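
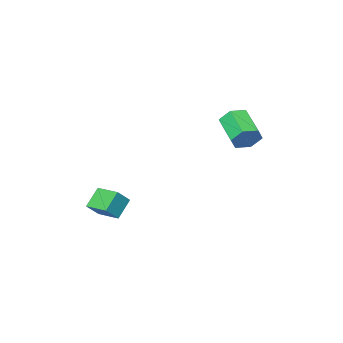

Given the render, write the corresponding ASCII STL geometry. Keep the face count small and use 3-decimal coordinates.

solid 
facet normal 0.321 0.872 -0.369
outer loop
vertex 0.412 2.182 2.202
vertex 0.091 2.525 2.734
vertex 0.763 2.308 2.806
endloop
endfacet
facet normal 0.808 -0.455 -0.375
outer loop
vertex 0.412 2.182 2.202
vertex 0.763 2.308 2.806
vertex -0.07 0.873 2.753
endloop
endfacet
facet normal 0.808 -0.455 -0.375
outer loop
vertex -0.07 0.873 2.753
vertex 0.763 2.308 2.806
vertex 0.281 0.998 3.358
endloop
endfacet
facet normal -0.321 -0.873 0.367
outer loop
vertex -0.07 0.873 2.753
vertex 0.281 0.998 3.358
vertex -0.391 1.215 3.286
endloop
endfacet
facet normal 0.321 0.873 -0.367
outer loop
vertex 0.763 2.308 2.806
vertex 0.091 2.525 2.734
vertex 0.442 2.65 3.339
endloop
endfacet
facet normal 0.832 -0.075 0.549
outer loop
vertex 0.763 2.308 2.806
vertex 0.442 2.65 3.339
vertex 0.281 0.998 3.358
endloop
endfacet
facet normal 0.832 -0.075 0.550
outer loop
vertex 0.281 0.998 3.358
vertex 0.442 2.65 3.339
vertex -0.04 1.341 3.89
endloop
endfacet
facet normal -0.321 -0.872 0.369
outer loop
vertex 0.281 0.998 3.358
vertex -0.04 1.341 3.89
vertex -0.391 1.215 3.286
endloop
endfacet
facet normal 0.321 0.873 -0.367
outer loop
vertex 0.442 2.65 3.339
vertex 0.091 2.525 2.734
vertex -0.23 2.867 3.267
endloop
endfacet
facet normal 0.024 0.380 0.925
outer loop
vertex 0.442 2.65 3.339
vertex -0.23 2.867 3.267
vertex -0.04 1.341 3.89
endloop
endfacet
facet normal 0.024 0.380 0.925
outer loop
vertex -0.04 1.341 3.89
vertex -0.23 2.867 3.267
vertex -0.712 1.558 3.818
endloop
endfacet
facet normal -0.321 -0.872 0.369
outer loop
vertex -0.04 1.341 3.89
vertex -0.712 1.558 3.818
vertex -0.391 1.215 3.286
endloop
endfacet
facet normal 0.321 0.873 -0.367
outer loop
vertex -0.23 2.867 3.267
vertex 0.091 2.525 2.734
vertex -0.581 2.742 2.662
endloop
endfacet
facet normal -0.808 0.455 0.375
outer loop
vertex -0.23 2.867 3.267
vertex -0.581 2.742 2.662
vertex -0.712 1.558 3.818
endloop
endfacet
facet normal -0.808 0.455 0.375
outer loop
vertex -0.712 1.558 3.818
vertex -0.581 2.742 2.662
vertex -1.063 1.432 3.214
endloop
endfacet
facet normal -0.321 -0.872 0.369
outer loop
vertex -0.712 1.558 3.818
vertex -1.063 1.432 3.214
vertex -0.391 1.215 3.286
endloop
endfacet
facet normal 0.321 0.872 -0.369
outer loop
vertex -0.581 2.742 2.662
vertex 0.091 2.525 2.734
vertex -0.26 2.399 2.13
endloop
endfacet
facet normal -0.832 0.074 -0.550
outer loop
vertex -0.581 2.742 2.662
vertex -0.26 2.399 2.13
vertex -1.063 1.432 3.214
endloop
endfacet
facet normal -0.832 0.075 -0.549
outer loop
vertex -1.063 1.432 3.214
vertex -0.26 2.399 2.13
vertex -0.742 1.09 2.681
endloop
endfacet
facet normal -0.321 -0.873 0.367
outer loop
vertex -1.063 1.432 3.214
vertex -0.742 1.09 2.681
vertex -0.391 1.215 3.286
endloop
endfacet
facet normal 0.321 0.872 -0.369
outer loop
vertex -0.26 2.399 2.13
vertex 0.091 2.525 2.734
vertex 0.412 2.182 2.202
endloop
endfacet
facet normal -0.024 -0.380 -0.925
outer loop
vertex -0.26 2.399 2.13
vertex 0.412 2.182 2.202
vertex -0.742 1.09 2.681
endloop
endfacet
facet normal -0.024 -0.380 -0.925
outer loop
vertex -0.742 1.09 2.681
vertex 0.412 2.182 2.202
vertex -0.07 0.873 2.753
endloop
endfacet
facet normal -0.321 -0.873 0.367
outer loop
vertex -0.742 1.09 2.681
vertex -0.07 0.873 2.753
vertex -0.391 1.215 3.286
endloop
endfacet
facet normal -0.724 -0.200 0.661
outer loop
vertex 3.087 -3.659 -1.712
vertex 2.925 -2.484 -1.534
vertex 2.437 -3.642 -2.419
endloop
endfacet
facet normal 0.135 -0.980 -0.148
outer loop
vertex 3.255 -3.416 -3.166
vertex 3.087 -3.659 -1.712
vertex 2.437 -3.642 -2.419
endloop
endfacet
facet normal -0.724 -0.200 0.660
outer loop
vertex 2.437 -3.642 -2.419
vertex 2.925 -2.484 -1.534
vertex 2.275 -2.466 -2.241
endloop
endfacet
facet normal -0.677 0.018 -0.736
outer loop
vertex 2.275 -2.466 -2.241
vertex 3.255 -3.416 -3.166
vertex 2.437 -3.642 -2.419
endloop
endfacet
facet normal 0.677 -0.018 0.736
outer loop
vertex 3.087 -3.659 -1.712
vertex 3.743 -2.258 -2.281
vertex 2.925 -2.484 -1.534
endloop
endfacet
facet normal 0.134 -0.980 -0.148
outer loop
vertex 3.905 -3.434 -2.459
vertex 3.087 -3.659 -1.712
vertex 3.255 -3.416 -3.166
endloop
endfacet
facet normal 0.677 -0.018 0.736
outer loop
vertex 3.905 -3.434 -2.459
vertex 3.743 -2.258 -2.281
vertex 3.087 -3.659 -1.712
endloop
endfacet
facet normal -0.135 0.980 0.149
outer loop
vertex 2.925 -2.484 -1.534
vertex 3.743 -2.258 -2.281
vertex 2.275 -2.466 -2.241
endloop
endfacet
facet normal -0.677 0.018 -0.736
outer loop
vertex 3.093 -2.241 -2.988
vertex 3.255 -3.416 -3.166
vertex 2.275 -2.466 -2.241
endloop
endfacet
facet normal -0.135 0.980 0.148
outer loop
vertex 2.275 -2.466 -2.241
vertex 3.743 -2.258 -2.281
vertex 3.093 -2.241 -2.988
endloop
endfacet
facet normal 0.724 0.200 -0.660
outer loop
vertex 3.093 -2.241 -2.988
vertex 3.905 -3.434 -2.459
vertex 3.255 -3.416 -3.166
endloop
endfacet
facet normal 0.724 0.200 -0.661
outer loop
vertex 3.743 -2.258 -2.281
vertex 3.905 -3.434 -2.459
vertex 3.093 -2.241 -2.988
endloop
endfacet

endsolid


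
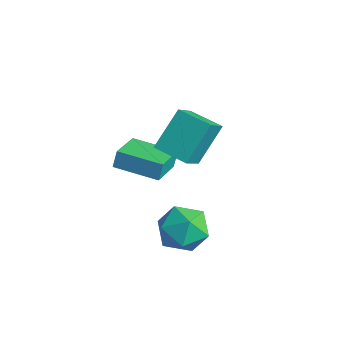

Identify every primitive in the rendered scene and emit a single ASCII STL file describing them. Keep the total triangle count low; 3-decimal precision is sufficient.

solid 
facet normal -0.513 0.790 -0.337
outer loop
vertex -3.546 -3.283 0.435
vertex -1.917 -2.3 0.261
vertex -3.465 -3.55 -0.315
endloop
endfacet
facet normal -0.853 -0.514 0.091
outer loop
vertex -2.563 -4.94 0.279
vertex -3.546 -3.283 0.435
vertex -3.465 -3.55 -0.315
endloop
endfacet
facet normal -0.513 0.790 -0.337
outer loop
vertex -3.465 -3.55 -0.315
vertex -1.917 -2.3 0.261
vertex -1.836 -2.567 -0.489
endloop
endfacet
facet normal 0.102 -0.334 -0.937
outer loop
vertex -1.836 -2.567 -0.489
vertex -2.563 -4.94 0.279
vertex -3.465 -3.55 -0.315
endloop
endfacet
facet normal -0.102 0.334 0.937
outer loop
vertex -3.546 -3.283 0.435
vertex -1.015 -3.69 0.855
vertex -1.917 -2.3 0.261
endloop
endfacet
facet normal -0.853 -0.514 0.091
outer loop
vertex -2.644 -4.673 1.029
vertex -3.546 -3.283 0.435
vertex -2.563 -4.94 0.279
endloop
endfacet
facet normal -0.102 0.334 0.937
outer loop
vertex -2.644 -4.673 1.029
vertex -1.015 -3.69 0.855
vertex -3.546 -3.283 0.435
endloop
endfacet
facet normal 0.853 0.514 -0.091
outer loop
vertex -1.917 -2.3 0.261
vertex -1.015 -3.69 0.855
vertex -1.836 -2.567 -0.489
endloop
endfacet
facet normal 0.102 -0.334 -0.937
outer loop
vertex -0.934 -3.957 0.105
vertex -2.563 -4.94 0.279
vertex -1.836 -2.567 -0.489
endloop
endfacet
facet normal 0.853 0.514 -0.091
outer loop
vertex -1.836 -2.567 -0.489
vertex -1.015 -3.69 0.855
vertex -0.934 -3.957 0.105
endloop
endfacet
facet normal 0.513 -0.790 0.337
outer loop
vertex -0.934 -3.957 0.105
vertex -2.644 -4.673 1.029
vertex -2.563 -4.94 0.279
endloop
endfacet
facet normal 0.513 -0.790 0.337
outer loop
vertex -1.015 -3.69 0.855
vertex -2.644 -4.673 1.029
vertex -0.934 -3.957 0.105
endloop
endfacet
facet normal -0.399 0.637 -0.659
outer loop
vertex -1.964 -1.66 2.383
vertex -0.636 -1.128 2.093
vertex -1.743 -2.977 0.975
endloop
endfacet
facet normal -0.910 -0.365 0.199
outer loop
vertex -1.044 -4.092 2.127
vertex -1.964 -1.66 2.383
vertex -1.743 -2.977 0.975
endloop
endfacet
facet normal -0.400 0.638 -0.659
outer loop
vertex -1.743 -2.977 0.975
vertex -0.636 -1.128 2.093
vertex -0.415 -2.444 0.685
endloop
endfacet
facet normal 0.114 -0.678 -0.726
outer loop
vertex -0.415 -2.444 0.685
vertex -1.044 -4.092 2.127
vertex -1.743 -2.977 0.975
endloop
endfacet
facet normal -0.113 0.679 0.726
outer loop
vertex -1.964 -1.66 2.383
vertex 0.063 -2.243 3.245
vertex -0.636 -1.128 2.093
endloop
endfacet
facet normal -0.910 -0.365 0.198
outer loop
vertex -1.265 -2.776 3.535
vertex -1.964 -1.66 2.383
vertex -1.044 -4.092 2.127
endloop
endfacet
facet normal -0.114 0.678 0.726
outer loop
vertex -1.265 -2.776 3.535
vertex 0.063 -2.243 3.245
vertex -1.964 -1.66 2.383
endloop
endfacet
facet normal 0.910 0.365 -0.198
outer loop
vertex -0.636 -1.128 2.093
vertex 0.063 -2.243 3.245
vertex -0.415 -2.444 0.685
endloop
endfacet
facet normal 0.113 -0.678 -0.726
outer loop
vertex 0.284 -3.56 1.837
vertex -1.044 -4.092 2.127
vertex -0.415 -2.444 0.685
endloop
endfacet
facet normal 0.910 0.365 -0.198
outer loop
vertex -0.415 -2.444 0.685
vertex 0.063 -2.243 3.245
vertex 0.284 -3.56 1.837
endloop
endfacet
facet normal 0.399 -0.638 0.659
outer loop
vertex 0.284 -3.56 1.837
vertex -1.265 -2.776 3.535
vertex -1.044 -4.092 2.127
endloop
endfacet
facet normal 0.400 -0.637 0.659
outer loop
vertex 0.063 -2.243 3.245
vertex -1.265 -2.776 3.535
vertex 0.284 -3.56 1.837
endloop
endfacet
facet normal -0.464 -0.884 -0.054
outer loop
vertex -0.567 -4.283 -1.994
vertex 0.332 -4.719 -2.576
vertex 0.308 -4.777 -1.421
endloop
endfacet
facet normal -0.653 -0.533 0.538
outer loop
vertex -0.567 -4.283 -1.994
vertex 0.308 -4.777 -1.421
vertex -0.164 -3.798 -1.024
endloop
endfacet
facet normal -0.935 0.093 0.342
outer loop
vertex -0.567 -4.283 -1.994
vertex -0.164 -3.798 -1.024
vertex -0.431 -3.136 -1.934
endloop
endfacet
facet normal -0.920 0.128 -0.370
outer loop
vertex -0.567 -4.283 -1.994
vertex -0.431 -3.136 -1.934
vertex -0.125 -3.705 -2.893
endloop
endfacet
facet normal -0.629 -0.476 -0.615
outer loop
vertex -0.567 -4.283 -1.994
vertex -0.125 -3.705 -2.893
vertex 0.332 -4.719 -2.576
endloop
endfacet
facet normal -0.061 -0.400 0.914
outer loop
vertex -0.164 -3.798 -1.024
vertex 0.308 -4.777 -1.421
vertex 0.985 -3.935 -1.007
endloop
endfacet
facet normal 0.245 -0.969 -0.044
outer loop
vertex 0.308 -4.777 -1.421
vertex 0.332 -4.719 -2.576
vertex 1.291 -4.504 -1.966
endloop
endfacet
facet normal -0.023 -0.308 -0.951
outer loop
vertex 0.332 -4.719 -2.576
vertex -0.125 -3.705 -2.893
vertex 1.024 -3.842 -2.876
endloop
endfacet
facet normal -0.494 0.670 -0.555
outer loop
vertex -0.125 -3.705 -2.893
vertex -0.431 -3.136 -1.934
vertex 0.552 -2.863 -2.479
endloop
endfacet
facet normal -0.517 0.613 0.597
outer loop
vertex -0.431 -3.136 -1.934
vertex -0.164 -3.798 -1.024
vertex 0.528 -2.921 -1.324
endloop
endfacet
facet normal 0.920 -0.128 0.370
outer loop
vertex 1.427 -3.357 -1.906
vertex 0.985 -3.935 -1.007
vertex 1.291 -4.504 -1.966
endloop
endfacet
facet normal 0.935 -0.093 -0.342
outer loop
vertex 1.427 -3.357 -1.906
vertex 1.291 -4.504 -1.966
vertex 1.024 -3.842 -2.876
endloop
endfacet
facet normal 0.653 0.533 -0.538
outer loop
vertex 1.427 -3.357 -1.906
vertex 1.024 -3.842 -2.876
vertex 0.552 -2.863 -2.479
endloop
endfacet
facet normal 0.464 0.884 0.054
outer loop
vertex 1.427 -3.357 -1.906
vertex 0.552 -2.863 -2.479
vertex 0.528 -2.921 -1.324
endloop
endfacet
facet normal 0.629 0.476 0.615
outer loop
vertex 1.427 -3.357 -1.906
vertex 0.528 -2.921 -1.324
vertex 0.985 -3.935 -1.007
endloop
endfacet
facet normal 0.494 -0.670 0.555
outer loop
vertex 1.291 -4.504 -1.966
vertex 0.985 -3.935 -1.007
vertex 0.308 -4.777 -1.421
endloop
endfacet
facet normal 0.517 -0.613 -0.597
outer loop
vertex 1.024 -3.842 -2.876
vertex 1.291 -4.504 -1.966
vertex 0.332 -4.719 -2.576
endloop
endfacet
facet normal 0.061 0.400 -0.914
outer loop
vertex 0.552 -2.863 -2.479
vertex 1.024 -3.842 -2.876
vertex -0.125 -3.705 -2.893
endloop
endfacet
facet normal -0.245 0.969 0.044
outer loop
vertex 0.528 -2.921 -1.324
vertex 0.552 -2.863 -2.479
vertex -0.431 -3.136 -1.934
endloop
endfacet
facet normal 0.023 0.308 0.951
outer loop
vertex 0.985 -3.935 -1.007
vertex 0.528 -2.921 -1.324
vertex -0.164 -3.798 -1.024
endloop
endfacet

endsolid


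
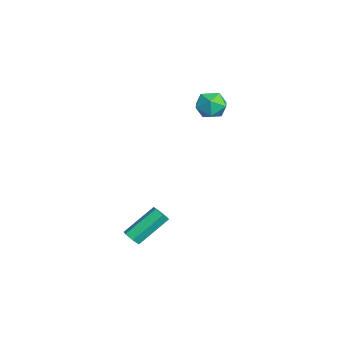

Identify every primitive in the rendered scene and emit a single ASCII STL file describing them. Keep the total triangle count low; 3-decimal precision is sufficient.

solid 
facet normal 0.074 0.906 0.418
outer loop
vertex -1.28 4.367 3.05
vertex -1.054 3.958 3.897
vertex -0.354 4.19 3.27
endloop
endfacet
facet normal 0.243 0.930 -0.275
outer loop
vertex -1.28 4.367 3.05
vertex -0.354 4.19 3.27
vertex -0.682 4.012 2.377
endloop
endfacet
facet normal -0.317 0.693 -0.647
outer loop
vertex -1.28 4.367 3.05
vertex -0.682 4.012 2.377
vertex -1.584 3.67 2.453
endloop
endfacet
facet normal -0.833 0.521 -0.184
outer loop
vertex -1.28 4.367 3.05
vertex -1.584 3.67 2.453
vertex -1.813 3.636 3.392
endloop
endfacet
facet normal -0.592 0.653 0.473
outer loop
vertex -1.28 4.367 3.05
vertex -1.813 3.636 3.392
vertex -1.054 3.958 3.897
endloop
endfacet
facet normal 0.787 0.482 -0.385
outer loop
vertex -0.682 4.012 2.377
vertex -0.354 4.19 3.27
vertex -0.087 3.384 2.808
endloop
endfacet
facet normal 0.513 0.441 0.736
outer loop
vertex -0.354 4.19 3.27
vertex -1.054 3.958 3.897
vertex -0.316 3.35 3.747
endloop
endfacet
facet normal -0.563 0.033 0.826
outer loop
vertex -1.054 3.958 3.897
vertex -1.813 3.636 3.392
vertex -1.218 3.008 3.823
endloop
endfacet
facet normal -0.954 -0.179 -0.239
outer loop
vertex -1.813 3.636 3.392
vertex -1.584 3.67 2.453
vertex -1.546 2.83 2.93
endloop
endfacet
facet normal -0.120 0.098 -0.988
outer loop
vertex -1.584 3.67 2.453
vertex -0.682 4.012 2.377
vertex -0.846 3.062 2.303
endloop
endfacet
facet normal 0.833 -0.521 0.184
outer loop
vertex -0.62 2.653 3.15
vertex -0.087 3.384 2.808
vertex -0.316 3.35 3.747
endloop
endfacet
facet normal 0.317 -0.693 0.647
outer loop
vertex -0.62 2.653 3.15
vertex -0.316 3.35 3.747
vertex -1.218 3.008 3.823
endloop
endfacet
facet normal -0.243 -0.930 0.275
outer loop
vertex -0.62 2.653 3.15
vertex -1.218 3.008 3.823
vertex -1.546 2.83 2.93
endloop
endfacet
facet normal -0.074 -0.906 -0.418
outer loop
vertex -0.62 2.653 3.15
vertex -1.546 2.83 2.93
vertex -0.846 3.062 2.303
endloop
endfacet
facet normal 0.592 -0.653 -0.473
outer loop
vertex -0.62 2.653 3.15
vertex -0.846 3.062 2.303
vertex -0.087 3.384 2.808
endloop
endfacet
facet normal 0.954 0.179 0.239
outer loop
vertex -0.316 3.35 3.747
vertex -0.087 3.384 2.808
vertex -0.354 4.19 3.27
endloop
endfacet
facet normal 0.120 -0.098 0.988
outer loop
vertex -1.218 3.008 3.823
vertex -0.316 3.35 3.747
vertex -1.054 3.958 3.897
endloop
endfacet
facet normal -0.787 -0.482 0.385
outer loop
vertex -1.546 2.83 2.93
vertex -1.218 3.008 3.823
vertex -1.813 3.636 3.392
endloop
endfacet
facet normal -0.513 -0.441 -0.736
outer loop
vertex -0.846 3.062 2.303
vertex -1.546 2.83 2.93
vertex -1.584 3.67 2.453
endloop
endfacet
facet normal 0.563 -0.033 -0.826
outer loop
vertex -0.087 3.384 2.808
vertex -0.846 3.062 2.303
vertex -0.682 4.012 2.377
endloop
endfacet
facet normal 0.245 -0.741 -0.625
outer loop
vertex 3.134 -1.168 -4.075
vertex 2.607 -1.183 -4.264
vertex 2.984 -0.85 -4.511
endloop
endfacet
facet normal 0.932 0.357 -0.060
outer loop
vertex 3.134 -1.168 -4.075
vertex 2.984 -0.85 -4.511
vertex 2.6 0.457 -2.708
endloop
endfacet
facet normal 0.932 0.357 -0.060
outer loop
vertex 2.6 0.457 -2.708
vertex 2.984 -0.85 -4.511
vertex 2.45 0.775 -3.144
endloop
endfacet
facet normal -0.243 0.742 0.625
outer loop
vertex 2.6 0.457 -2.708
vertex 2.45 0.775 -3.144
vertex 2.073 0.443 -2.896
endloop
endfacet
facet normal 0.245 -0.741 -0.625
outer loop
vertex 2.984 -0.85 -4.511
vertex 2.607 -1.183 -4.264
vertex 2.456 -0.865 -4.7
endloop
endfacet
facet normal 0.233 0.670 -0.705
outer loop
vertex 2.984 -0.85 -4.511
vertex 2.456 -0.865 -4.7
vertex 2.45 0.775 -3.144
endloop
endfacet
facet normal 0.232 0.670 -0.705
outer loop
vertex 2.45 0.775 -3.144
vertex 2.456 -0.865 -4.7
vertex 1.922 0.76 -3.332
endloop
endfacet
facet normal -0.243 0.742 0.624
outer loop
vertex 2.45 0.775 -3.144
vertex 1.922 0.76 -3.332
vertex 2.073 0.443 -2.896
endloop
endfacet
facet normal 0.243 -0.742 -0.625
outer loop
vertex 2.456 -0.865 -4.7
vertex 2.607 -1.183 -4.264
vertex 2.08 -1.197 -4.452
endloop
endfacet
facet normal -0.699 0.312 -0.643
outer loop
vertex 2.456 -0.865 -4.7
vertex 2.08 -1.197 -4.452
vertex 1.922 0.76 -3.332
endloop
endfacet
facet normal -0.699 0.312 -0.644
outer loop
vertex 1.922 0.76 -3.332
vertex 2.08 -1.197 -4.452
vertex 1.546 0.428 -3.085
endloop
endfacet
facet normal -0.245 0.742 0.624
outer loop
vertex 1.922 0.76 -3.332
vertex 1.546 0.428 -3.085
vertex 2.073 0.443 -2.896
endloop
endfacet
facet normal 0.243 -0.742 -0.625
outer loop
vertex 2.08 -1.197 -4.452
vertex 2.607 -1.183 -4.264
vertex 2.23 -1.515 -4.016
endloop
endfacet
facet normal -0.932 -0.357 0.060
outer loop
vertex 2.08 -1.197 -4.452
vertex 2.23 -1.515 -4.016
vertex 1.546 0.428 -3.085
endloop
endfacet
facet normal -0.932 -0.357 0.060
outer loop
vertex 1.546 0.428 -3.085
vertex 2.23 -1.515 -4.016
vertex 1.696 0.11 -2.649
endloop
endfacet
facet normal -0.245 0.741 0.625
outer loop
vertex 1.546 0.428 -3.085
vertex 1.696 0.11 -2.649
vertex 2.073 0.443 -2.896
endloop
endfacet
facet normal 0.243 -0.742 -0.624
outer loop
vertex 2.23 -1.515 -4.016
vertex 2.607 -1.183 -4.264
vertex 2.758 -1.5 -3.828
endloop
endfacet
facet normal -0.232 -0.670 0.705
outer loop
vertex 2.23 -1.515 -4.016
vertex 2.758 -1.5 -3.828
vertex 1.696 0.11 -2.649
endloop
endfacet
facet normal -0.233 -0.670 0.705
outer loop
vertex 1.696 0.11 -2.649
vertex 2.758 -1.5 -3.828
vertex 2.224 0.125 -2.46
endloop
endfacet
facet normal -0.245 0.741 0.625
outer loop
vertex 1.696 0.11 -2.649
vertex 2.224 0.125 -2.46
vertex 2.073 0.443 -2.896
endloop
endfacet
facet normal 0.245 -0.742 -0.624
outer loop
vertex 2.758 -1.5 -3.828
vertex 2.607 -1.183 -4.264
vertex 3.134 -1.168 -4.075
endloop
endfacet
facet normal 0.699 -0.312 0.644
outer loop
vertex 2.758 -1.5 -3.828
vertex 3.134 -1.168 -4.075
vertex 2.224 0.125 -2.46
endloop
endfacet
facet normal 0.699 -0.311 0.643
outer loop
vertex 2.224 0.125 -2.46
vertex 3.134 -1.168 -4.075
vertex 2.6 0.457 -2.708
endloop
endfacet
facet normal -0.243 0.742 0.625
outer loop
vertex 2.224 0.125 -2.46
vertex 2.6 0.457 -2.708
vertex 2.073 0.443 -2.896
endloop
endfacet

endsolid


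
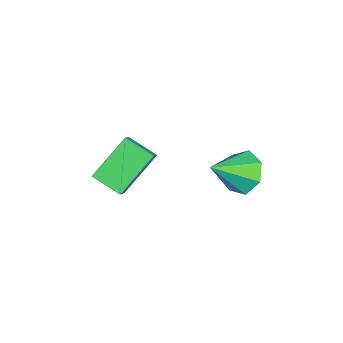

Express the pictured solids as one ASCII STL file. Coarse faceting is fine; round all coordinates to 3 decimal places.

solid 
facet normal -0.400 0.694 -0.599
outer loop
vertex 1.942 1.181 -0.181
vertex 1.704 1.534 0.387
vertex 2.326 1.603 0.051
endloop
endfacet
facet normal 0.780 -0.509 -0.364
outer loop
vertex 1.942 1.181 -0.181
vertex 2.326 1.603 0.051
vertex 2.216 0.646 1.153
endloop
endfacet
facet normal -0.400 0.695 -0.598
outer loop
vertex 2.326 1.603 0.051
vertex 1.704 1.534 0.387
vertex 2.242 1.973 0.537
endloop
endfacet
facet normal 0.990 0.044 0.137
outer loop
vertex 2.326 1.603 0.051
vertex 2.242 1.973 0.537
vertex 2.216 0.646 1.153
endloop
endfacet
facet normal -0.399 0.694 -0.599
outer loop
vertex 2.242 1.973 0.537
vertex 1.704 1.534 0.387
vertex 1.753 2.013 0.909
endloop
endfacet
facet normal 0.588 0.331 0.738
outer loop
vertex 2.242 1.973 0.537
vertex 1.753 2.013 0.909
vertex 2.216 0.646 1.153
endloop
endfacet
facet normal -0.400 0.694 -0.599
outer loop
vertex 1.753 2.013 0.909
vertex 1.704 1.534 0.387
vertex 1.228 1.693 0.889
endloop
endfacet
facet normal -0.120 0.135 0.984
outer loop
vertex 1.753 2.013 0.909
vertex 1.228 1.693 0.889
vertex 2.216 0.646 1.153
endloop
endfacet
facet normal -0.399 0.694 -0.599
outer loop
vertex 1.228 1.693 0.889
vertex 1.704 1.534 0.387
vertex 1.061 1.253 0.49
endloop
endfacet
facet normal -0.605 -0.397 0.691
outer loop
vertex 1.228 1.693 0.889
vertex 1.061 1.253 0.49
vertex 2.216 0.646 1.153
endloop
endfacet
facet normal -0.399 0.695 -0.598
outer loop
vertex 1.061 1.253 0.49
vertex 1.704 1.534 0.387
vertex 1.379 1.026 0.014
endloop
endfacet
facet normal -0.499 -0.863 0.078
outer loop
vertex 1.061 1.253 0.49
vertex 1.379 1.026 0.014
vertex 2.216 0.646 1.153
endloop
endfacet
facet normal -0.399 0.695 -0.599
outer loop
vertex 1.379 1.026 0.014
vertex 1.704 1.534 0.387
vertex 1.942 1.181 -0.181
endloop
endfacet
facet normal 0.116 -0.913 -0.390
outer loop
vertex 1.379 1.026 0.014
vertex 1.942 1.181 -0.181
vertex 2.216 0.646 1.153
endloop
endfacet
facet normal -0.697 0.055 -0.715
outer loop
vertex -0.371 -1.598 -0.248
vertex 0.064 -0.811 -0.612
vertex 0.479 -2.483 -1.145
endloop
endfacet
facet normal -0.448 -0.811 0.375
outer loop
vertex 1.316 -2.549 -0.288
vertex -0.371 -1.598 -0.248
vertex 0.479 -2.483 -1.145
endloop
endfacet
facet normal -0.697 0.055 -0.715
outer loop
vertex 0.479 -2.483 -1.145
vertex 0.064 -0.811 -0.612
vertex 0.914 -1.697 -1.509
endloop
endfacet
facet normal 0.559 -0.583 -0.590
outer loop
vertex 0.914 -1.697 -1.509
vertex 1.316 -2.549 -0.288
vertex 0.479 -2.483 -1.145
endloop
endfacet
facet normal -0.559 0.582 0.591
outer loop
vertex -0.371 -1.598 -0.248
vertex 0.901 -0.877 0.245
vertex 0.064 -0.811 -0.612
endloop
endfacet
facet normal -0.448 -0.811 0.376
outer loop
vertex 0.466 -1.663 0.609
vertex -0.371 -1.598 -0.248
vertex 1.316 -2.549 -0.288
endloop
endfacet
facet normal -0.559 0.583 0.590
outer loop
vertex 0.466 -1.663 0.609
vertex 0.901 -0.877 0.245
vertex -0.371 -1.598 -0.248
endloop
endfacet
facet normal 0.449 0.811 -0.376
outer loop
vertex 0.064 -0.811 -0.612
vertex 0.901 -0.877 0.245
vertex 0.914 -1.697 -1.509
endloop
endfacet
facet normal 0.559 -0.582 -0.590
outer loop
vertex 1.751 -1.762 -0.652
vertex 1.316 -2.549 -0.288
vertex 0.914 -1.697 -1.509
endloop
endfacet
facet normal 0.448 0.811 -0.376
outer loop
vertex 0.914 -1.697 -1.509
vertex 0.901 -0.877 0.245
vertex 1.751 -1.762 -0.652
endloop
endfacet
facet normal 0.697 -0.055 0.715
outer loop
vertex 1.751 -1.762 -0.652
vertex 0.466 -1.663 0.609
vertex 1.316 -2.549 -0.288
endloop
endfacet
facet normal 0.697 -0.055 0.715
outer loop
vertex 0.901 -0.877 0.245
vertex 0.466 -1.663 0.609
vertex 1.751 -1.762 -0.652
endloop
endfacet

endsolid


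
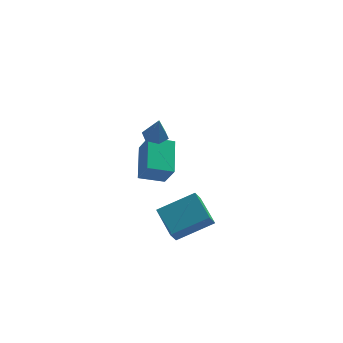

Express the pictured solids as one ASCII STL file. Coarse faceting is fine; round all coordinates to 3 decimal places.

solid 
facet normal -0.325 0.451 -0.831
outer loop
vertex -4.087 1.333 -0.957
vertex -2.792 1.508 -1.369
vertex -4.146 -0.452 -1.903
endloop
endfacet
facet normal -0.945 -0.128 0.300
outer loop
vertex -3.688 -1.088 -0.731
vertex -4.087 1.333 -0.957
vertex -4.146 -0.452 -1.903
endloop
endfacet
facet normal -0.325 0.451 -0.831
outer loop
vertex -4.146 -0.452 -1.903
vertex -2.792 1.508 -1.369
vertex -2.852 -0.276 -2.314
endloop
endfacet
facet normal -0.029 -0.883 -0.468
outer loop
vertex -2.852 -0.276 -2.314
vertex -3.688 -1.088 -0.731
vertex -4.146 -0.452 -1.903
endloop
endfacet
facet normal 0.029 0.883 0.468
outer loop
vertex -4.087 1.333 -0.957
vertex -2.334 0.872 -0.197
vertex -2.792 1.508 -1.369
endloop
endfacet
facet normal -0.945 -0.128 0.301
outer loop
vertex -3.628 0.696 0.214
vertex -4.087 1.333 -0.957
vertex -3.688 -1.088 -0.731
endloop
endfacet
facet normal 0.029 0.883 0.469
outer loop
vertex -3.628 0.696 0.214
vertex -2.334 0.872 -0.197
vertex -4.087 1.333 -0.957
endloop
endfacet
facet normal 0.945 0.127 -0.300
outer loop
vertex -2.792 1.508 -1.369
vertex -2.334 0.872 -0.197
vertex -2.852 -0.276 -2.314
endloop
endfacet
facet normal -0.030 -0.883 -0.469
outer loop
vertex -2.393 -0.913 -1.143
vertex -3.688 -1.088 -0.731
vertex -2.852 -0.276 -2.314
endloop
endfacet
facet normal 0.945 0.128 -0.301
outer loop
vertex -2.852 -0.276 -2.314
vertex -2.334 0.872 -0.197
vertex -2.393 -0.913 -1.143
endloop
endfacet
facet normal 0.325 -0.451 0.831
outer loop
vertex -2.393 -0.913 -1.143
vertex -3.628 0.696 0.214
vertex -3.688 -1.088 -0.731
endloop
endfacet
facet normal 0.325 -0.451 0.831
outer loop
vertex -2.334 0.872 -0.197
vertex -3.628 0.696 0.214
vertex -2.393 -0.913 -1.143
endloop
endfacet
facet normal -0.314 -0.488 0.815
outer loop
vertex -0.762 -2.546 -3.286
vertex -1.412 -1.008 -2.615
vertex -2.624 -2.922 -4.228
endloop
endfacet
facet normal 0.361 -0.854 -0.373
outer loop
vertex -2.348 -2.492 -4.945
vertex -0.762 -2.546 -3.286
vertex -2.624 -2.922 -4.228
endloop
endfacet
facet normal -0.314 -0.488 0.815
outer loop
vertex -2.624 -2.922 -4.228
vertex -1.412 -1.008 -2.615
vertex -3.274 -1.383 -3.557
endloop
endfacet
facet normal -0.878 -0.177 -0.444
outer loop
vertex -3.274 -1.383 -3.557
vertex -2.348 -2.492 -4.945
vertex -2.624 -2.922 -4.228
endloop
endfacet
facet normal 0.878 0.177 0.444
outer loop
vertex -0.762 -2.546 -3.286
vertex -1.136 -0.578 -3.332
vertex -1.412 -1.008 -2.615
endloop
endfacet
facet normal 0.361 -0.855 -0.373
outer loop
vertex -0.486 -2.117 -4.003
vertex -0.762 -2.546 -3.286
vertex -2.348 -2.492 -4.945
endloop
endfacet
facet normal 0.878 0.177 0.444
outer loop
vertex -0.486 -2.117 -4.003
vertex -1.136 -0.578 -3.332
vertex -0.762 -2.546 -3.286
endloop
endfacet
facet normal -0.361 0.854 0.373
outer loop
vertex -1.412 -1.008 -2.615
vertex -1.136 -0.578 -3.332
vertex -3.274 -1.383 -3.557
endloop
endfacet
facet normal -0.878 -0.177 -0.444
outer loop
vertex -2.998 -0.954 -4.274
vertex -2.348 -2.492 -4.945
vertex -3.274 -1.383 -3.557
endloop
endfacet
facet normal -0.361 0.855 0.373
outer loop
vertex -3.274 -1.383 -3.557
vertex -1.136 -0.578 -3.332
vertex -2.998 -0.954 -4.274
endloop
endfacet
facet normal 0.314 0.488 -0.815
outer loop
vertex -2.998 -0.954 -4.274
vertex -0.486 -2.117 -4.003
vertex -2.348 -2.492 -4.945
endloop
endfacet
facet normal 0.314 0.488 -0.815
outer loop
vertex -1.136 -0.578 -3.332
vertex -0.486 -2.117 -4.003
vertex -2.998 -0.954 -4.274
endloop
endfacet
facet normal -0.142 0.214 -0.966
outer loop
vertex -2.845 -1.012 1.856
vertex -3.301 -1.474 1.821
vertex -3.466 -0.865 1.98
endloop
endfacet
facet normal 0.295 0.784 0.546
outer loop
vertex -2.845 -1.012 1.856
vertex -3.466 -0.865 1.98
vertex -3.119 -1.746 3.059
endloop
endfacet
facet normal -0.141 0.214 -0.967
outer loop
vertex -3.466 -0.865 1.98
vertex -3.301 -1.474 1.821
vertex -3.922 -1.327 1.944
endloop
endfacet
facet normal -0.583 0.527 0.618
outer loop
vertex -3.466 -0.865 1.98
vertex -3.922 -1.327 1.944
vertex -3.119 -1.746 3.059
endloop
endfacet
facet normal -0.141 0.212 -0.967
outer loop
vertex -3.922 -1.327 1.944
vertex -3.301 -1.474 1.821
vertex -3.756 -1.936 1.786
endloop
endfacet
facet normal -0.819 -0.343 0.461
outer loop
vertex -3.922 -1.327 1.944
vertex -3.756 -1.936 1.786
vertex -3.119 -1.746 3.059
endloop
endfacet
facet normal -0.142 0.213 -0.967
outer loop
vertex -3.756 -1.936 1.786
vertex -3.301 -1.474 1.821
vertex -3.135 -2.082 1.663
endloop
endfacet
facet normal -0.179 -0.956 0.232
outer loop
vertex -3.756 -1.936 1.786
vertex -3.135 -2.082 1.663
vertex -3.119 -1.746 3.059
endloop
endfacet
facet normal -0.141 0.213 -0.967
outer loop
vertex -3.135 -2.082 1.663
vertex -3.301 -1.474 1.821
vertex -2.679 -1.62 1.698
endloop
endfacet
facet normal 0.696 -0.700 0.160
outer loop
vertex -3.135 -2.082 1.663
vertex -2.679 -1.62 1.698
vertex -3.119 -1.746 3.059
endloop
endfacet
facet normal -0.141 0.213 -0.967
outer loop
vertex -2.679 -1.62 1.698
vertex -3.301 -1.474 1.821
vertex -2.845 -1.012 1.856
endloop
endfacet
facet normal 0.933 0.172 0.317
outer loop
vertex -2.679 -1.62 1.698
vertex -2.845 -1.012 1.856
vertex -3.119 -1.746 3.059
endloop
endfacet

endsolid


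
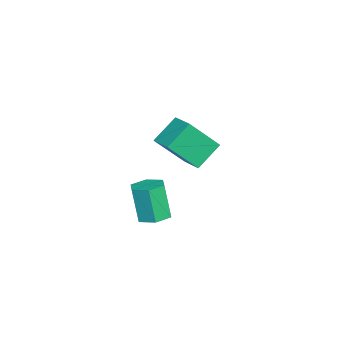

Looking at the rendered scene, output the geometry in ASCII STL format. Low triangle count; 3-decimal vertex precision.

solid 
facet normal -0.784 -0.585 -0.208
outer loop
vertex -1.353 1.094 0.806
vertex -2.215 1.912 1.753
vertex -1.87 2.338 -0.739
endloop
endfacet
facet normal 0.567 -0.538 -0.623
outer loop
vertex -0.945 3.028 -0.493
vertex -1.353 1.094 0.806
vertex -1.87 2.338 -0.739
endloop
endfacet
facet normal -0.784 -0.585 -0.208
outer loop
vertex -1.87 2.338 -0.739
vertex -2.215 1.912 1.753
vertex -2.732 3.156 0.208
endloop
endfacet
facet normal -0.252 0.607 -0.754
outer loop
vertex -2.732 3.156 0.208
vertex -0.945 3.028 -0.493
vertex -1.87 2.338 -0.739
endloop
endfacet
facet normal 0.252 -0.607 0.754
outer loop
vertex -1.353 1.094 0.806
vertex -1.29 2.602 1.999
vertex -2.215 1.912 1.753
endloop
endfacet
facet normal 0.567 -0.538 -0.623
outer loop
vertex -0.428 1.784 1.052
vertex -1.353 1.094 0.806
vertex -0.945 3.028 -0.493
endloop
endfacet
facet normal 0.252 -0.607 0.754
outer loop
vertex -0.428 1.784 1.052
vertex -1.29 2.602 1.999
vertex -1.353 1.094 0.806
endloop
endfacet
facet normal -0.567 0.538 0.623
outer loop
vertex -2.215 1.912 1.753
vertex -1.29 2.602 1.999
vertex -2.732 3.156 0.208
endloop
endfacet
facet normal -0.252 0.607 -0.754
outer loop
vertex -1.807 3.846 0.454
vertex -0.945 3.028 -0.493
vertex -2.732 3.156 0.208
endloop
endfacet
facet normal -0.567 0.538 0.623
outer loop
vertex -2.732 3.156 0.208
vertex -1.29 2.602 1.999
vertex -1.807 3.846 0.454
endloop
endfacet
facet normal 0.784 0.585 0.208
outer loop
vertex -1.807 3.846 0.454
vertex -0.428 1.784 1.052
vertex -0.945 3.028 -0.493
endloop
endfacet
facet normal 0.784 0.585 0.208
outer loop
vertex -1.29 2.602 1.999
vertex -0.428 1.784 1.052
vertex -1.807 3.846 0.454
endloop
endfacet
facet normal 0.206 0.189 -0.960
outer loop
vertex 3.913 1.209 -0.54
vertex 3.404 1.76 -0.541
vertex 4.117 1.908 -0.359
endloop
endfacet
facet normal 0.940 -0.311 0.141
outer loop
vertex 3.913 1.209 -0.54
vertex 4.117 1.908 -0.359
vertex 3.564 0.889 1.082
endloop
endfacet
facet normal 0.940 -0.311 0.141
outer loop
vertex 3.564 0.889 1.082
vertex 4.117 1.908 -0.359
vertex 3.768 1.588 1.264
endloop
endfacet
facet normal -0.207 -0.189 0.960
outer loop
vertex 3.564 0.889 1.082
vertex 3.768 1.588 1.264
vertex 3.056 1.44 1.081
endloop
endfacet
facet normal 0.206 0.189 -0.960
outer loop
vertex 4.117 1.908 -0.359
vertex 3.404 1.76 -0.541
vertex 3.608 2.459 -0.36
endloop
endfacet
facet normal 0.705 0.652 0.280
outer loop
vertex 4.117 1.908 -0.359
vertex 3.608 2.459 -0.36
vertex 3.768 1.588 1.264
endloop
endfacet
facet normal 0.705 0.652 0.280
outer loop
vertex 3.768 1.588 1.264
vertex 3.608 2.459 -0.36
vertex 3.259 2.139 1.263
endloop
endfacet
facet normal -0.207 -0.190 0.960
outer loop
vertex 3.768 1.588 1.264
vertex 3.259 2.139 1.263
vertex 3.056 1.44 1.081
endloop
endfacet
facet normal 0.206 0.188 -0.960
outer loop
vertex 3.608 2.459 -0.36
vertex 3.404 1.76 -0.541
vertex 2.896 2.311 -0.542
endloop
endfacet
facet normal -0.235 0.962 0.139
outer loop
vertex 3.608 2.459 -0.36
vertex 2.896 2.311 -0.542
vertex 3.259 2.139 1.263
endloop
endfacet
facet normal -0.236 0.962 0.139
outer loop
vertex 3.259 2.139 1.263
vertex 2.896 2.311 -0.542
vertex 2.547 1.991 1.08
endloop
endfacet
facet normal -0.207 -0.190 0.960
outer loop
vertex 3.259 2.139 1.263
vertex 2.547 1.991 1.08
vertex 3.056 1.44 1.081
endloop
endfacet
facet normal 0.207 0.189 -0.960
outer loop
vertex 2.896 2.311 -0.542
vertex 3.404 1.76 -0.541
vertex 2.692 1.612 -0.724
endloop
endfacet
facet normal -0.940 0.311 -0.141
outer loop
vertex 2.896 2.311 -0.542
vertex 2.692 1.612 -0.724
vertex 2.547 1.991 1.08
endloop
endfacet
facet normal -0.940 0.311 -0.141
outer loop
vertex 2.547 1.991 1.08
vertex 2.692 1.612 -0.724
vertex 2.343 1.292 0.899
endloop
endfacet
facet normal -0.206 -0.189 0.960
outer loop
vertex 2.547 1.991 1.08
vertex 2.343 1.292 0.899
vertex 3.056 1.44 1.081
endloop
endfacet
facet normal 0.207 0.190 -0.960
outer loop
vertex 2.692 1.612 -0.724
vertex 3.404 1.76 -0.541
vertex 3.201 1.061 -0.723
endloop
endfacet
facet normal -0.705 -0.652 -0.280
outer loop
vertex 2.692 1.612 -0.724
vertex 3.201 1.061 -0.723
vertex 2.343 1.292 0.899
endloop
endfacet
facet normal -0.705 -0.652 -0.280
outer loop
vertex 2.343 1.292 0.899
vertex 3.201 1.061 -0.723
vertex 2.852 0.741 0.9
endloop
endfacet
facet normal -0.206 -0.189 0.960
outer loop
vertex 2.343 1.292 0.899
vertex 2.852 0.741 0.9
vertex 3.056 1.44 1.081
endloop
endfacet
facet normal 0.207 0.190 -0.960
outer loop
vertex 3.201 1.061 -0.723
vertex 3.404 1.76 -0.541
vertex 3.913 1.209 -0.54
endloop
endfacet
facet normal 0.236 -0.962 -0.139
outer loop
vertex 3.201 1.061 -0.723
vertex 3.913 1.209 -0.54
vertex 2.852 0.741 0.9
endloop
endfacet
facet normal 0.235 -0.962 -0.139
outer loop
vertex 2.852 0.741 0.9
vertex 3.913 1.209 -0.54
vertex 3.564 0.889 1.082
endloop
endfacet
facet normal -0.206 -0.188 0.960
outer loop
vertex 2.852 0.741 0.9
vertex 3.564 0.889 1.082
vertex 3.056 1.44 1.081
endloop
endfacet

endsolid


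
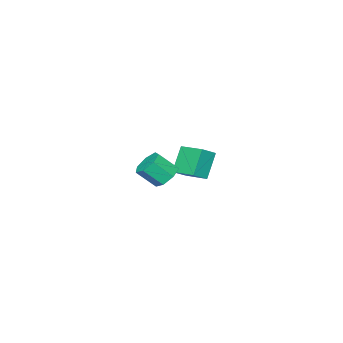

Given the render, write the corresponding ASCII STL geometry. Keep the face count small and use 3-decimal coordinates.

solid 
facet normal -0.552 -0.168 0.817
outer loop
vertex -3.517 -0.117 -1.843
vertex -3.463 1.168 -1.542
vertex -4.2 0.014 -2.278
endloop
endfacet
facet normal -0.042 -0.973 -0.228
outer loop
vertex -3.417 0.252 -3.438
vertex -3.517 -0.117 -1.843
vertex -4.2 0.014 -2.278
endloop
endfacet
facet normal -0.552 -0.168 0.817
outer loop
vertex -4.2 0.014 -2.278
vertex -3.463 1.168 -1.542
vertex -4.146 1.298 -1.977
endloop
endfacet
facet normal -0.833 0.159 -0.530
outer loop
vertex -4.146 1.298 -1.977
vertex -3.417 0.252 -3.438
vertex -4.2 0.014 -2.278
endloop
endfacet
facet normal 0.833 -0.159 0.530
outer loop
vertex -3.517 -0.117 -1.843
vertex -2.68 1.406 -2.702
vertex -3.463 1.168 -1.542
endloop
endfacet
facet normal -0.040 -0.973 -0.228
outer loop
vertex -2.734 0.122 -3.003
vertex -3.517 -0.117 -1.843
vertex -3.417 0.252 -3.438
endloop
endfacet
facet normal 0.833 -0.159 0.530
outer loop
vertex -2.734 0.122 -3.003
vertex -2.68 1.406 -2.702
vertex -3.517 -0.117 -1.843
endloop
endfacet
facet normal 0.041 0.973 0.227
outer loop
vertex -3.463 1.168 -1.542
vertex -2.68 1.406 -2.702
vertex -4.146 1.298 -1.977
endloop
endfacet
facet normal -0.833 0.159 -0.530
outer loop
vertex -3.363 1.537 -3.137
vertex -3.417 0.252 -3.438
vertex -4.146 1.298 -1.977
endloop
endfacet
facet normal 0.041 0.973 0.228
outer loop
vertex -4.146 1.298 -1.977
vertex -2.68 1.406 -2.702
vertex -3.363 1.537 -3.137
endloop
endfacet
facet normal 0.552 0.168 -0.817
outer loop
vertex -3.363 1.537 -3.137
vertex -2.734 0.122 -3.003
vertex -3.417 0.252 -3.438
endloop
endfacet
facet normal 0.552 0.168 -0.817
outer loop
vertex -2.68 1.406 -2.702
vertex -2.734 0.122 -3.003
vertex -3.363 1.537 -3.137
endloop
endfacet
facet normal -0.473 0.539 -0.697
outer loop
vertex 2.042 4.282 -0.271
vertex 1.495 3.951 -0.156
vertex 1.704 4.498 0.125
endloop
endfacet
facet normal 0.646 0.750 0.142
outer loop
vertex 2.042 4.282 -0.271
vertex 1.704 4.498 0.125
vertex 2.553 3.7 0.481
endloop
endfacet
facet normal 0.646 0.750 0.142
outer loop
vertex 2.553 3.7 0.481
vertex 1.704 4.498 0.125
vertex 2.215 3.916 0.878
endloop
endfacet
facet normal 0.472 -0.540 0.696
outer loop
vertex 2.553 3.7 0.481
vertex 2.215 3.916 0.878
vertex 2.005 3.369 0.596
endloop
endfacet
facet normal -0.473 0.539 -0.697
outer loop
vertex 1.704 4.498 0.125
vertex 1.495 3.951 -0.156
vertex 1.208 4.302 0.31
endloop
endfacet
facet normal -0.065 0.768 0.638
outer loop
vertex 1.704 4.498 0.125
vertex 1.208 4.302 0.31
vertex 2.215 3.916 0.878
endloop
endfacet
facet normal -0.066 0.767 0.638
outer loop
vertex 2.215 3.916 0.878
vertex 1.208 4.302 0.31
vertex 1.719 3.72 1.062
endloop
endfacet
facet normal 0.472 -0.540 0.697
outer loop
vertex 2.215 3.916 0.878
vertex 1.719 3.72 1.062
vertex 2.005 3.369 0.596
endloop
endfacet
facet normal -0.471 0.540 -0.697
outer loop
vertex 1.208 4.302 0.31
vertex 1.495 3.951 -0.156
vertex 0.928 3.842 0.143
endloop
endfacet
facet normal -0.728 0.206 0.654
outer loop
vertex 1.208 4.302 0.31
vertex 0.928 3.842 0.143
vertex 1.719 3.72 1.062
endloop
endfacet
facet normal -0.728 0.207 0.654
outer loop
vertex 1.719 3.72 1.062
vertex 0.928 3.842 0.143
vertex 1.439 3.26 0.896
endloop
endfacet
facet normal 0.473 -0.539 0.697
outer loop
vertex 1.719 3.72 1.062
vertex 1.439 3.26 0.896
vertex 2.005 3.369 0.596
endloop
endfacet
facet normal -0.472 0.540 -0.697
outer loop
vertex 0.928 3.842 0.143
vertex 1.495 3.951 -0.156
vertex 1.075 3.464 -0.249
endloop
endfacet
facet normal -0.842 -0.510 0.177
outer loop
vertex 0.928 3.842 0.143
vertex 1.075 3.464 -0.249
vertex 1.439 3.26 0.896
endloop
endfacet
facet normal -0.843 -0.508 0.177
outer loop
vertex 1.439 3.26 0.896
vertex 1.075 3.464 -0.249
vertex 1.585 2.881 0.504
endloop
endfacet
facet normal 0.473 -0.539 0.697
outer loop
vertex 1.439 3.26 0.896
vertex 1.585 2.881 0.504
vertex 2.005 3.369 0.596
endloop
endfacet
facet normal -0.472 0.540 -0.696
outer loop
vertex 1.075 3.464 -0.249
vertex 1.495 3.951 -0.156
vertex 1.537 3.453 -0.571
endloop
endfacet
facet normal -0.322 -0.842 -0.433
outer loop
vertex 1.075 3.464 -0.249
vertex 1.537 3.453 -0.571
vertex 1.585 2.881 0.504
endloop
endfacet
facet normal -0.322 -0.842 -0.434
outer loop
vertex 1.585 2.881 0.504
vertex 1.537 3.453 -0.571
vertex 2.048 2.87 0.182
endloop
endfacet
facet normal 0.473 -0.538 0.698
outer loop
vertex 1.585 2.881 0.504
vertex 2.048 2.87 0.182
vertex 2.005 3.369 0.596
endloop
endfacet
facet normal -0.473 0.540 -0.696
outer loop
vertex 1.537 3.453 -0.571
vertex 1.495 3.951 -0.156
vertex 1.968 3.817 -0.581
endloop
endfacet
facet normal 0.440 -0.541 -0.717
outer loop
vertex 1.537 3.453 -0.571
vertex 1.968 3.817 -0.581
vertex 2.048 2.87 0.182
endloop
endfacet
facet normal 0.439 -0.541 -0.717
outer loop
vertex 2.048 2.87 0.182
vertex 1.968 3.817 -0.581
vertex 2.478 3.234 0.171
endloop
endfacet
facet normal 0.473 -0.538 0.698
outer loop
vertex 2.048 2.87 0.182
vertex 2.478 3.234 0.171
vertex 2.005 3.369 0.596
endloop
endfacet
facet normal -0.473 0.540 -0.697
outer loop
vertex 1.968 3.817 -0.581
vertex 1.495 3.951 -0.156
vertex 2.042 4.282 -0.271
endloop
endfacet
facet normal 0.872 0.168 -0.461
outer loop
vertex 1.968 3.817 -0.581
vertex 2.042 4.282 -0.271
vertex 2.478 3.234 0.171
endloop
endfacet
facet normal 0.871 0.167 -0.462
outer loop
vertex 2.478 3.234 0.171
vertex 2.042 4.282 -0.271
vertex 2.553 3.7 0.481
endloop
endfacet
facet normal 0.472 -0.540 0.697
outer loop
vertex 2.478 3.234 0.171
vertex 2.553 3.7 0.481
vertex 2.005 3.369 0.596
endloop
endfacet

endsolid


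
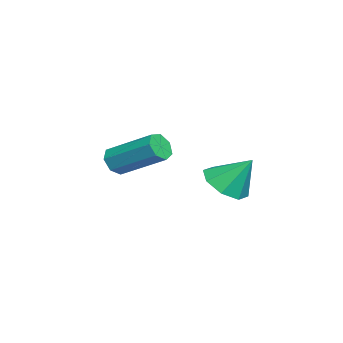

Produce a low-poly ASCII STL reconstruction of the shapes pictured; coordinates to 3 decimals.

solid 
facet normal -0.094 -0.611 -0.786
outer loop
vertex 1.449 -0.036 -4.245
vertex 0.896 -0.523 -3.8
vertex 0.825 0.158 -4.321
endloop
endfacet
facet normal 0.308 0.943 -0.125
outer loop
vertex 1.449 -0.036 -4.245
vertex 0.825 0.158 -4.321
vertex 1.024 0.303 -2.74
endloop
endfacet
facet normal -0.094 -0.611 -0.786
outer loop
vertex 0.825 0.158 -4.321
vertex 0.896 -0.523 -3.8
vertex 0.243 -0.046 -4.093
endloop
endfacet
facet normal -0.345 0.938 -0.043
outer loop
vertex 0.825 0.158 -4.321
vertex 0.243 -0.046 -4.093
vertex 1.024 0.303 -2.74
endloop
endfacet
facet normal -0.094 -0.612 -0.786
outer loop
vertex 0.243 -0.046 -4.093
vertex 0.896 -0.523 -3.8
vertex 0.043 -0.529 -3.693
endloop
endfacet
facet normal -0.769 0.565 0.298
outer loop
vertex 0.243 -0.046 -4.093
vertex 0.043 -0.529 -3.693
vertex 1.024 0.303 -2.74
endloop
endfacet
facet normal -0.094 -0.611 -0.786
outer loop
vertex 0.043 -0.529 -3.693
vertex 0.896 -0.523 -3.8
vertex 0.343 -1.009 -3.356
endloop
endfacet
facet normal -0.715 0.043 0.698
outer loop
vertex 0.043 -0.529 -3.693
vertex 0.343 -1.009 -3.356
vertex 1.024 0.303 -2.74
endloop
endfacet
facet normal -0.094 -0.611 -0.786
outer loop
vertex 0.343 -1.009 -3.356
vertex 0.896 -0.523 -3.8
vertex 0.967 -1.203 -3.28
endloop
endfacet
facet normal -0.213 -0.323 0.922
outer loop
vertex 0.343 -1.009 -3.356
vertex 0.967 -1.203 -3.28
vertex 1.024 0.303 -2.74
endloop
endfacet
facet normal -0.094 -0.611 -0.786
outer loop
vertex 0.967 -1.203 -3.28
vertex 0.896 -0.523 -3.8
vertex 1.55 -0.999 -3.508
endloop
endfacet
facet normal 0.440 -0.318 0.840
outer loop
vertex 0.967 -1.203 -3.28
vertex 1.55 -0.999 -3.508
vertex 1.024 0.303 -2.74
endloop
endfacet
facet normal -0.094 -0.612 -0.786
outer loop
vertex 1.55 -0.999 -3.508
vertex 0.896 -0.523 -3.8
vertex 1.75 -0.516 -3.908
endloop
endfacet
facet normal 0.865 0.055 0.499
outer loop
vertex 1.55 -0.999 -3.508
vertex 1.75 -0.516 -3.908
vertex 1.024 0.303 -2.74
endloop
endfacet
facet normal -0.094 -0.611 -0.786
outer loop
vertex 1.75 -0.516 -3.908
vertex 0.896 -0.523 -3.8
vertex 1.449 -0.036 -4.245
endloop
endfacet
facet normal 0.810 0.578 0.099
outer loop
vertex 1.75 -0.516 -3.908
vertex 1.449 -0.036 -4.245
vertex 1.024 0.303 -2.74
endloop
endfacet
facet normal -0.260 -0.834 -0.486
outer loop
vertex -1.48 -4.642 -4.385
vertex -2.018 -4.597 -4.174
vertex -1.802 -4.378 -4.666
endloop
endfacet
facet normal 0.722 0.166 -0.671
outer loop
vertex -1.48 -4.642 -4.385
vertex -1.802 -4.378 -4.666
vertex -0.983 -3.049 -3.456
endloop
endfacet
facet normal 0.722 0.167 -0.672
outer loop
vertex -0.983 -3.049 -3.456
vertex -1.802 -4.378 -4.666
vertex -1.306 -2.784 -3.737
endloop
endfacet
facet normal 0.261 0.834 0.487
outer loop
vertex -0.983 -3.049 -3.456
vertex -1.306 -2.784 -3.737
vertex -1.522 -3.003 -3.246
endloop
endfacet
facet normal -0.261 -0.834 -0.486
outer loop
vertex -1.802 -4.378 -4.666
vertex -2.018 -4.597 -4.174
vertex -2.288 -4.278 -4.577
endloop
endfacet
facet normal -0.051 0.515 -0.856
outer loop
vertex -1.802 -4.378 -4.666
vertex -2.288 -4.278 -4.577
vertex -1.306 -2.784 -3.737
endloop
endfacet
facet normal -0.050 0.514 -0.856
outer loop
vertex -1.306 -2.784 -3.737
vertex -2.288 -4.278 -4.577
vertex -1.791 -2.685 -3.649
endloop
endfacet
facet normal 0.259 0.835 0.486
outer loop
vertex -1.306 -2.784 -3.737
vertex -1.791 -2.685 -3.649
vertex -1.522 -3.003 -3.246
endloop
endfacet
facet normal -0.259 -0.834 -0.487
outer loop
vertex -2.288 -4.278 -4.577
vertex -2.018 -4.597 -4.174
vertex -2.57 -4.419 -4.185
endloop
endfacet
facet normal -0.786 0.475 -0.395
outer loop
vertex -2.288 -4.278 -4.577
vertex -2.57 -4.419 -4.185
vertex -1.791 -2.685 -3.649
endloop
endfacet
facet normal -0.785 0.475 -0.396
outer loop
vertex -1.791 -2.685 -3.649
vertex -2.57 -4.419 -4.185
vertex -2.074 -2.825 -3.256
endloop
endfacet
facet normal 0.260 0.835 0.485
outer loop
vertex -1.791 -2.685 -3.649
vertex -2.074 -2.825 -3.256
vertex -1.522 -3.003 -3.246
endloop
endfacet
facet normal -0.260 -0.835 -0.486
outer loop
vertex -2.57 -4.419 -4.185
vertex -2.018 -4.597 -4.174
vertex -2.437 -4.693 -3.785
endloop
endfacet
facet normal -0.929 0.078 0.362
outer loop
vertex -2.57 -4.419 -4.185
vertex -2.437 -4.693 -3.785
vertex -2.074 -2.825 -3.256
endloop
endfacet
facet normal -0.928 0.077 0.364
outer loop
vertex -2.074 -2.825 -3.256
vertex -2.437 -4.693 -3.785
vertex -1.94 -3.1 -2.856
endloop
endfacet
facet normal 0.260 0.834 0.486
outer loop
vertex -2.074 -2.825 -3.256
vertex -1.94 -3.1 -2.856
vertex -1.522 -3.003 -3.246
endloop
endfacet
facet normal -0.260 -0.834 -0.486
outer loop
vertex -2.437 -4.693 -3.785
vertex -2.018 -4.597 -4.174
vertex -1.989 -4.895 -3.678
endloop
endfacet
facet normal -0.373 -0.378 0.847
outer loop
vertex -2.437 -4.693 -3.785
vertex -1.989 -4.895 -3.678
vertex -1.94 -3.1 -2.856
endloop
endfacet
facet normal -0.373 -0.378 0.847
outer loop
vertex -1.94 -3.1 -2.856
vertex -1.989 -4.895 -3.678
vertex -1.492 -3.302 -2.749
endloop
endfacet
facet normal 0.260 0.834 0.486
outer loop
vertex -1.94 -3.1 -2.856
vertex -1.492 -3.302 -2.749
vertex -1.522 -3.003 -3.246
endloop
endfacet
facet normal -0.260 -0.834 -0.486
outer loop
vertex -1.989 -4.895 -3.678
vertex -2.018 -4.597 -4.174
vertex -1.563 -4.872 -3.945
endloop
endfacet
facet normal 0.465 -0.550 0.694
outer loop
vertex -1.989 -4.895 -3.678
vertex -1.563 -4.872 -3.945
vertex -1.492 -3.302 -2.749
endloop
endfacet
facet normal 0.465 -0.550 0.694
outer loop
vertex -1.492 -3.302 -2.749
vertex -1.563 -4.872 -3.945
vertex -1.066 -3.279 -3.016
endloop
endfacet
facet normal 0.260 0.834 0.486
outer loop
vertex -1.492 -3.302 -2.749
vertex -1.066 -3.279 -3.016
vertex -1.522 -3.003 -3.246
endloop
endfacet
facet normal -0.260 -0.835 -0.485
outer loop
vertex -1.563 -4.872 -3.945
vertex -2.018 -4.597 -4.174
vertex -1.48 -4.642 -4.385
endloop
endfacet
facet normal 0.951 -0.308 0.019
outer loop
vertex -1.563 -4.872 -3.945
vertex -1.48 -4.642 -4.385
vertex -1.066 -3.279 -3.016
endloop
endfacet
facet normal 0.951 -0.308 0.019
outer loop
vertex -1.066 -3.279 -3.016
vertex -1.48 -4.642 -4.385
vertex -0.983 -3.049 -3.456
endloop
endfacet
facet normal 0.260 0.835 0.485
outer loop
vertex -1.066 -3.279 -3.016
vertex -0.983 -3.049 -3.456
vertex -1.522 -3.003 -3.246
endloop
endfacet

endsolid


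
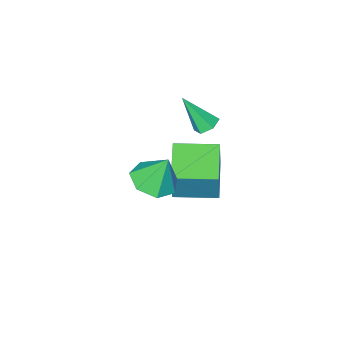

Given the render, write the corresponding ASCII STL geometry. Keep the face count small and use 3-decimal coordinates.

solid 
facet normal -0.758 0.652 0.014
outer loop
vertex -4.626 -0.471 -2.128
vertex -3.396 0.972 -2.698
vertex -5.02 -0.888 -4.034
endloop
endfacet
facet normal -0.621 -0.729 0.288
outer loop
vertex -3.504 -2.192 -4.062
vertex -4.626 -0.471 -2.128
vertex -5.02 -0.888 -4.034
endloop
endfacet
facet normal -0.758 0.652 0.014
outer loop
vertex -5.02 -0.888 -4.034
vertex -3.396 0.972 -2.698
vertex -3.79 0.555 -4.604
endloop
endfacet
facet normal -0.198 -0.210 -0.958
outer loop
vertex -3.79 0.555 -4.604
vertex -3.504 -2.192 -4.062
vertex -5.02 -0.888 -4.034
endloop
endfacet
facet normal 0.198 0.210 0.958
outer loop
vertex -4.626 -0.471 -2.128
vertex -1.88 -0.332 -2.726
vertex -3.396 0.972 -2.698
endloop
endfacet
facet normal -0.621 -0.729 0.288
outer loop
vertex -3.11 -1.775 -2.156
vertex -4.626 -0.471 -2.128
vertex -3.504 -2.192 -4.062
endloop
endfacet
facet normal 0.198 0.210 0.958
outer loop
vertex -3.11 -1.775 -2.156
vertex -1.88 -0.332 -2.726
vertex -4.626 -0.471 -2.128
endloop
endfacet
facet normal 0.621 0.729 -0.288
outer loop
vertex -3.396 0.972 -2.698
vertex -1.88 -0.332 -2.726
vertex -3.79 0.555 -4.604
endloop
endfacet
facet normal -0.198 -0.210 -0.958
outer loop
vertex -2.274 -0.749 -4.632
vertex -3.504 -2.192 -4.062
vertex -3.79 0.555 -4.604
endloop
endfacet
facet normal 0.621 0.729 -0.288
outer loop
vertex -3.79 0.555 -4.604
vertex -1.88 -0.332 -2.726
vertex -2.274 -0.749 -4.632
endloop
endfacet
facet normal 0.758 -0.652 -0.014
outer loop
vertex -2.274 -0.749 -4.632
vertex -3.11 -1.775 -2.156
vertex -3.504 -2.192 -4.062
endloop
endfacet
facet normal 0.758 -0.652 -0.014
outer loop
vertex -1.88 -0.332 -2.726
vertex -3.11 -1.775 -2.156
vertex -2.274 -0.749 -4.632
endloop
endfacet
facet normal 0.227 -0.301 -0.926
outer loop
vertex 1.336 2.939 0.636
vertex 0.819 2.052 0.798
vertex 0.461 2.951 0.418
endloop
endfacet
facet normal -0.042 0.974 0.223
outer loop
vertex 1.336 2.939 0.636
vertex 0.461 2.951 0.418
vertex 0.461 2.528 2.262
endloop
endfacet
facet normal 0.227 -0.301 -0.926
outer loop
vertex 0.461 2.951 0.418
vertex 0.819 2.052 0.798
vertex -0.145 2.285 0.486
endloop
endfacet
facet normal -0.723 0.674 0.154
outer loop
vertex 0.461 2.951 0.418
vertex -0.145 2.285 0.486
vertex 0.461 2.528 2.262
endloop
endfacet
facet normal 0.227 -0.302 -0.926
outer loop
vertex -0.145 2.285 0.486
vertex 0.819 2.052 0.798
vertex -0.025 1.444 0.79
endloop
endfacet
facet normal -0.946 -0.017 0.325
outer loop
vertex -0.145 2.285 0.486
vertex -0.025 1.444 0.79
vertex 0.461 2.528 2.262
endloop
endfacet
facet normal 0.226 -0.302 -0.926
outer loop
vertex -0.025 1.444 0.79
vertex 0.819 2.052 0.798
vertex 0.731 1.06 1.1
endloop
endfacet
facet normal -0.543 -0.580 0.607
outer loop
vertex -0.025 1.444 0.79
vertex 0.731 1.06 1.1
vertex 0.461 2.528 2.262
endloop
endfacet
facet normal 0.227 -0.302 -0.926
outer loop
vertex 0.731 1.06 1.1
vertex 0.819 2.052 0.798
vertex 1.553 1.423 1.183
endloop
endfacet
facet normal 0.181 -0.590 0.787
outer loop
vertex 0.731 1.06 1.1
vertex 1.553 1.423 1.183
vertex 0.461 2.528 2.262
endloop
endfacet
facet normal 0.227 -0.302 -0.926
outer loop
vertex 1.553 1.423 1.183
vertex 0.819 2.052 0.798
vertex 1.822 2.259 0.976
endloop
endfacet
facet normal 0.682 -0.039 0.730
outer loop
vertex 1.553 1.423 1.183
vertex 1.822 2.259 0.976
vertex 0.461 2.528 2.262
endloop
endfacet
facet normal 0.227 -0.301 -0.926
outer loop
vertex 1.822 2.259 0.976
vertex 0.819 2.052 0.798
vertex 1.336 2.939 0.636
endloop
endfacet
facet normal 0.583 0.656 0.479
outer loop
vertex 1.822 2.259 0.976
vertex 1.336 2.939 0.636
vertex 0.461 2.528 2.262
endloop
endfacet
facet normal -0.352 0.427 -0.833
outer loop
vertex -2.989 -0.187 0.042
vertex -3.432 0.094 0.373
vertex -2.886 0.374 0.286
endloop
endfacet
facet normal 0.982 -0.117 -0.146
outer loop
vertex -2.989 -0.187 0.042
vertex -2.886 0.374 0.286
vertex -2.768 -0.714 1.947
endloop
endfacet
facet normal -0.352 0.427 -0.833
outer loop
vertex -2.886 0.374 0.286
vertex -3.432 0.094 0.373
vertex -3.328 0.655 0.617
endloop
endfacet
facet normal 0.679 0.635 0.368
outer loop
vertex -2.886 0.374 0.286
vertex -3.328 0.655 0.617
vertex -2.768 -0.714 1.947
endloop
endfacet
facet normal -0.351 0.427 -0.833
outer loop
vertex -3.328 0.655 0.617
vertex -3.432 0.094 0.373
vertex -3.875 0.375 0.704
endloop
endfacet
facet normal -0.208 0.637 0.743
outer loop
vertex -3.328 0.655 0.617
vertex -3.875 0.375 0.704
vertex -2.768 -0.714 1.947
endloop
endfacet
facet normal -0.352 0.427 -0.833
outer loop
vertex -3.875 0.375 0.704
vertex -3.432 0.094 0.373
vertex -3.978 -0.186 0.46
endloop
endfacet
facet normal -0.790 -0.117 0.602
outer loop
vertex -3.875 0.375 0.704
vertex -3.978 -0.186 0.46
vertex -2.768 -0.714 1.947
endloop
endfacet
facet normal -0.352 0.428 -0.832
outer loop
vertex -3.978 -0.186 0.46
vertex -3.432 0.094 0.373
vertex -3.536 -0.466 0.129
endloop
endfacet
facet normal -0.486 -0.870 0.087
outer loop
vertex -3.978 -0.186 0.46
vertex -3.536 -0.466 0.129
vertex -2.768 -0.714 1.947
endloop
endfacet
facet normal -0.351 0.428 -0.833
outer loop
vertex -3.536 -0.466 0.129
vertex -3.432 0.094 0.373
vertex -2.989 -0.187 0.042
endloop
endfacet
facet normal 0.399 -0.871 -0.287
outer loop
vertex -3.536 -0.466 0.129
vertex -2.989 -0.187 0.042
vertex -2.768 -0.714 1.947
endloop
endfacet

endsolid


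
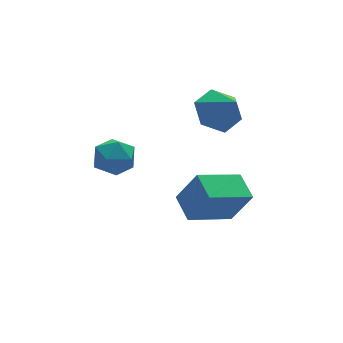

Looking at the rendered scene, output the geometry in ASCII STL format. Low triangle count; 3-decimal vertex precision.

solid 
facet normal -0.176 0.652 -0.737
outer loop
vertex 1.942 0.637 1.44
vertex 0.995 0.192 1.272
vertex 1.09 0.994 1.959
endloop
endfacet
facet normal 0.578 0.249 0.777
outer loop
vertex 1.942 0.637 1.44
vertex 1.09 0.994 1.959
vertex 1.265 -0.812 2.408
endloop
endfacet
facet normal -0.176 0.652 -0.737
outer loop
vertex 1.09 0.994 1.959
vertex 0.995 0.192 1.272
vertex 0.142 0.549 1.792
endloop
endfacet
facet normal -0.264 0.209 0.942
outer loop
vertex 1.09 0.994 1.959
vertex 0.142 0.549 1.792
vertex 1.265 -0.812 2.408
endloop
endfacet
facet normal -0.176 0.653 -0.737
outer loop
vertex 0.142 0.549 1.792
vertex 0.995 0.192 1.272
vertex 0.047 -0.252 1.105
endloop
endfacet
facet normal -0.752 -0.375 0.542
outer loop
vertex 0.142 0.549 1.792
vertex 0.047 -0.252 1.105
vertex 1.265 -0.812 2.408
endloop
endfacet
facet normal -0.176 0.653 -0.737
outer loop
vertex 0.047 -0.252 1.105
vertex 0.995 0.192 1.272
vertex 0.9 -0.609 0.585
endloop
endfacet
facet normal -0.398 -0.917 -0.023
outer loop
vertex 0.047 -0.252 1.105
vertex 0.9 -0.609 0.585
vertex 1.265 -0.812 2.408
endloop
endfacet
facet normal -0.176 0.653 -0.737
outer loop
vertex 0.9 -0.609 0.585
vertex 0.995 0.192 1.272
vertex 1.847 -0.164 0.753
endloop
endfacet
facet normal 0.445 -0.876 -0.187
outer loop
vertex 0.9 -0.609 0.585
vertex 1.847 -0.164 0.753
vertex 1.265 -0.812 2.408
endloop
endfacet
facet normal -0.176 0.653 -0.737
outer loop
vertex 1.847 -0.164 0.753
vertex 0.995 0.192 1.272
vertex 1.942 0.637 1.44
endloop
endfacet
facet normal 0.932 -0.293 0.213
outer loop
vertex 1.847 -0.164 0.753
vertex 1.942 0.637 1.44
vertex 1.265 -0.812 2.408
endloop
endfacet
facet normal -0.925 -0.068 0.373
outer loop
vertex -0.47 -2.113 -1.705
vertex -0.401 -0.877 -1.308
vertex -1.123 -1.585 -3.23
endloop
endfacet
facet normal -0.054 -0.950 -0.306
outer loop
vertex 0.821 -1.443 -4.012
vertex -0.47 -2.113 -1.705
vertex -1.123 -1.585 -3.23
endloop
endfacet
facet normal -0.926 -0.068 0.373
outer loop
vertex -1.123 -1.585 -3.23
vertex -0.401 -0.877 -1.308
vertex -1.053 -0.349 -2.832
endloop
endfacet
facet normal -0.375 0.303 -0.876
outer loop
vertex -1.053 -0.349 -2.832
vertex 0.821 -1.443 -4.012
vertex -1.123 -1.585 -3.23
endloop
endfacet
facet normal 0.375 -0.302 0.876
outer loop
vertex -0.47 -2.113 -1.705
vertex 1.543 -0.735 -2.09
vertex -0.401 -0.877 -1.308
endloop
endfacet
facet normal -0.054 -0.950 -0.306
outer loop
vertex 1.473 -1.971 -2.488
vertex -0.47 -2.113 -1.705
vertex 0.821 -1.443 -4.012
endloop
endfacet
facet normal 0.375 -0.303 0.876
outer loop
vertex 1.473 -1.971 -2.488
vertex 1.543 -0.735 -2.09
vertex -0.47 -2.113 -1.705
endloop
endfacet
facet normal 0.054 0.950 0.306
outer loop
vertex -0.401 -0.877 -1.308
vertex 1.543 -0.735 -2.09
vertex -1.053 -0.349 -2.832
endloop
endfacet
facet normal -0.375 0.302 -0.876
outer loop
vertex 0.89 -0.207 -3.615
vertex 0.821 -1.443 -4.012
vertex -1.053 -0.349 -2.832
endloop
endfacet
facet normal 0.054 0.950 0.306
outer loop
vertex -1.053 -0.349 -2.832
vertex 1.543 -0.735 -2.09
vertex 0.89 -0.207 -3.615
endloop
endfacet
facet normal 0.926 0.068 -0.372
outer loop
vertex 0.89 -0.207 -3.615
vertex 1.473 -1.971 -2.488
vertex 0.821 -1.443 -4.012
endloop
endfacet
facet normal 0.925 0.068 -0.373
outer loop
vertex 1.543 -0.735 -2.09
vertex 1.473 -1.971 -2.488
vertex 0.89 -0.207 -3.615
endloop
endfacet
facet normal -0.935 -0.107 0.339
outer loop
vertex -4.227 0.161 -0.279
vertex -3.905 -0.351 0.448
vertex -3.983 0.589 0.529
endloop
endfacet
facet normal -0.860 0.510 -0.010
outer loop
vertex -4.227 0.161 -0.279
vertex -3.983 0.589 0.529
vertex -3.744 0.975 -0.301
endloop
endfacet
facet normal -0.643 0.364 -0.674
outer loop
vertex -4.227 0.161 -0.279
vertex -3.744 0.975 -0.301
vertex -3.518 0.274 -0.895
endloop
endfacet
facet normal -0.584 -0.344 -0.735
outer loop
vertex -4.227 0.161 -0.279
vertex -3.518 0.274 -0.895
vertex -3.617 -0.545 -0.433
endloop
endfacet
facet normal -0.764 -0.636 -0.110
outer loop
vertex -4.227 0.161 -0.279
vertex -3.617 -0.545 -0.433
vertex -3.905 -0.351 0.448
endloop
endfacet
facet normal -0.345 0.885 0.312
outer loop
vertex -3.744 0.975 -0.301
vertex -3.983 0.589 0.529
vertex -3.123 0.965 0.413
endloop
endfacet
facet normal -0.466 -0.114 0.878
outer loop
vertex -3.983 0.589 0.529
vertex -3.905 -0.351 0.448
vertex -3.222 0.146 0.875
endloop
endfacet
facet normal -0.190 -0.970 0.152
outer loop
vertex -3.905 -0.351 0.448
vertex -3.617 -0.545 -0.433
vertex -2.996 -0.555 0.281
endloop
endfacet
facet normal 0.102 -0.498 -0.861
outer loop
vertex -3.617 -0.545 -0.433
vertex -3.518 0.274 -0.895
vertex -2.757 -0.169 -0.549
endloop
endfacet
facet normal 0.005 0.647 -0.762
outer loop
vertex -3.518 0.274 -0.895
vertex -3.744 0.975 -0.301
vertex -2.835 0.771 -0.468
endloop
endfacet
facet normal 0.584 0.344 0.735
outer loop
vertex -2.513 0.259 0.259
vertex -3.123 0.965 0.413
vertex -3.222 0.146 0.875
endloop
endfacet
facet normal 0.643 -0.364 0.674
outer loop
vertex -2.513 0.259 0.259
vertex -3.222 0.146 0.875
vertex -2.996 -0.555 0.281
endloop
endfacet
facet normal 0.860 -0.510 0.010
outer loop
vertex -2.513 0.259 0.259
vertex -2.996 -0.555 0.281
vertex -2.757 -0.169 -0.549
endloop
endfacet
facet normal 0.935 0.107 -0.339
outer loop
vertex -2.513 0.259 0.259
vertex -2.757 -0.169 -0.549
vertex -2.835 0.771 -0.468
endloop
endfacet
facet normal 0.764 0.636 0.110
outer loop
vertex -2.513 0.259 0.259
vertex -2.835 0.771 -0.468
vertex -3.123 0.965 0.413
endloop
endfacet
facet normal -0.102 0.498 0.861
outer loop
vertex -3.222 0.146 0.875
vertex -3.123 0.965 0.413
vertex -3.983 0.589 0.529
endloop
endfacet
facet normal -0.005 -0.647 0.762
outer loop
vertex -2.996 -0.555 0.281
vertex -3.222 0.146 0.875
vertex -3.905 -0.351 0.448
endloop
endfacet
facet normal 0.345 -0.885 -0.312
outer loop
vertex -2.757 -0.169 -0.549
vertex -2.996 -0.555 0.281
vertex -3.617 -0.545 -0.433
endloop
endfacet
facet normal 0.466 0.114 -0.878
outer loop
vertex -2.835 0.771 -0.468
vertex -2.757 -0.169 -0.549
vertex -3.518 0.274 -0.895
endloop
endfacet
facet normal 0.190 0.970 -0.152
outer loop
vertex -3.123 0.965 0.413
vertex -2.835 0.771 -0.468
vertex -3.744 0.975 -0.301
endloop
endfacet

endsolid


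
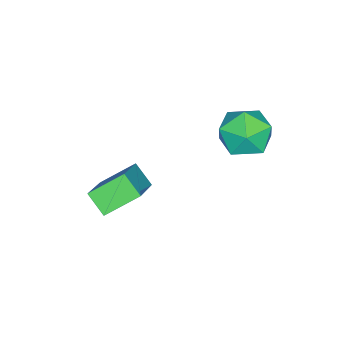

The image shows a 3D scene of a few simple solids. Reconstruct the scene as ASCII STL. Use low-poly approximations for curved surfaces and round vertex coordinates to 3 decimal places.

solid 
facet normal -0.777 -0.203 -0.595
outer loop
vertex -2.705 -0.69 0.15
vertex -2.43 0.041 -0.458
vertex -1.887 -1.623 -0.6
endloop
endfacet
facet normal -0.278 -0.738 0.615
outer loop
vertex -0.27 -1.201 0.638
vertex -2.705 -0.69 0.15
vertex -1.887 -1.623 -0.6
endloop
endfacet
facet normal -0.778 -0.203 -0.595
outer loop
vertex -1.887 -1.623 -0.6
vertex -2.43 0.041 -0.458
vertex -1.612 -0.892 -1.209
endloop
endfacet
facet normal 0.564 -0.643 -0.518
outer loop
vertex -1.612 -0.892 -1.209
vertex -0.27 -1.201 0.638
vertex -1.887 -1.623 -0.6
endloop
endfacet
facet normal -0.564 0.643 0.518
outer loop
vertex -2.705 -0.69 0.15
vertex -0.813 0.463 0.78
vertex -2.43 0.041 -0.458
endloop
endfacet
facet normal -0.278 -0.738 0.614
outer loop
vertex -1.088 -0.268 1.389
vertex -2.705 -0.69 0.15
vertex -0.27 -1.201 0.638
endloop
endfacet
facet normal -0.564 0.643 0.517
outer loop
vertex -1.088 -0.268 1.389
vertex -0.813 0.463 0.78
vertex -2.705 -0.69 0.15
endloop
endfacet
facet normal 0.278 0.738 -0.615
outer loop
vertex -2.43 0.041 -0.458
vertex -0.813 0.463 0.78
vertex -1.612 -0.892 -1.209
endloop
endfacet
facet normal 0.564 -0.643 -0.518
outer loop
vertex 0.005 -0.47 0.03
vertex -0.27 -1.201 0.638
vertex -1.612 -0.892 -1.209
endloop
endfacet
facet normal 0.278 0.738 -0.615
outer loop
vertex -1.612 -0.892 -1.209
vertex -0.813 0.463 0.78
vertex 0.005 -0.47 0.03
endloop
endfacet
facet normal 0.778 0.203 0.595
outer loop
vertex 0.005 -0.47 0.03
vertex -1.088 -0.268 1.389
vertex -0.27 -1.201 0.638
endloop
endfacet
facet normal 0.778 0.203 0.595
outer loop
vertex -0.813 0.463 0.78
vertex -1.088 -0.268 1.389
vertex 0.005 -0.47 0.03
endloop
endfacet
facet normal 0.185 0.459 0.869
outer loop
vertex -3.489 3.823 3.613
vertex -3.387 2.898 4.08
vertex -2.557 3.363 3.658
endloop
endfacet
facet normal 0.407 0.856 0.318
outer loop
vertex -3.489 3.823 3.613
vertex -2.557 3.363 3.658
vertex -2.863 3.834 2.782
endloop
endfacet
facet normal -0.154 0.983 -0.103
outer loop
vertex -3.489 3.823 3.613
vertex -2.863 3.834 2.782
vertex -3.882 3.662 2.663
endloop
endfacet
facet normal -0.724 0.664 0.187
outer loop
vertex -3.489 3.823 3.613
vertex -3.882 3.662 2.663
vertex -4.206 3.083 3.465
endloop
endfacet
facet normal -0.514 0.341 0.787
outer loop
vertex -3.489 3.823 3.613
vertex -4.206 3.083 3.465
vertex -3.387 2.898 4.08
endloop
endfacet
facet normal 0.880 0.472 -0.054
outer loop
vertex -2.863 3.834 2.782
vertex -2.557 3.363 3.658
vertex -2.374 2.917 2.735
endloop
endfacet
facet normal 0.521 -0.170 0.837
outer loop
vertex -2.557 3.363 3.658
vertex -3.387 2.898 4.08
vertex -2.698 2.338 3.537
endloop
endfacet
facet normal -0.611 -0.362 0.704
outer loop
vertex -3.387 2.898 4.08
vertex -4.206 3.083 3.465
vertex -3.717 2.166 3.418
endloop
endfacet
facet normal -0.950 0.162 -0.267
outer loop
vertex -4.206 3.083 3.465
vertex -3.882 3.662 2.663
vertex -4.023 2.637 2.542
endloop
endfacet
facet normal -0.029 0.678 -0.735
outer loop
vertex -3.882 3.662 2.663
vertex -2.863 3.834 2.782
vertex -3.193 3.102 2.12
endloop
endfacet
facet normal 0.724 -0.664 -0.187
outer loop
vertex -3.091 2.177 2.587
vertex -2.374 2.917 2.735
vertex -2.698 2.338 3.537
endloop
endfacet
facet normal 0.154 -0.983 0.103
outer loop
vertex -3.091 2.177 2.587
vertex -2.698 2.338 3.537
vertex -3.717 2.166 3.418
endloop
endfacet
facet normal -0.407 -0.856 -0.318
outer loop
vertex -3.091 2.177 2.587
vertex -3.717 2.166 3.418
vertex -4.023 2.637 2.542
endloop
endfacet
facet normal -0.185 -0.459 -0.869
outer loop
vertex -3.091 2.177 2.587
vertex -4.023 2.637 2.542
vertex -3.193 3.102 2.12
endloop
endfacet
facet normal 0.514 -0.341 -0.787
outer loop
vertex -3.091 2.177 2.587
vertex -3.193 3.102 2.12
vertex -2.374 2.917 2.735
endloop
endfacet
facet normal 0.950 -0.162 0.267
outer loop
vertex -2.698 2.338 3.537
vertex -2.374 2.917 2.735
vertex -2.557 3.363 3.658
endloop
endfacet
facet normal 0.029 -0.678 0.735
outer loop
vertex -3.717 2.166 3.418
vertex -2.698 2.338 3.537
vertex -3.387 2.898 4.08
endloop
endfacet
facet normal -0.880 -0.472 0.054
outer loop
vertex -4.023 2.637 2.542
vertex -3.717 2.166 3.418
vertex -4.206 3.083 3.465
endloop
endfacet
facet normal -0.521 0.170 -0.837
outer loop
vertex -3.193 3.102 2.12
vertex -4.023 2.637 2.542
vertex -3.882 3.662 2.663
endloop
endfacet
facet normal 0.611 0.362 -0.704
outer loop
vertex -2.374 2.917 2.735
vertex -3.193 3.102 2.12
vertex -2.863 3.834 2.782
endloop
endfacet

endsolid


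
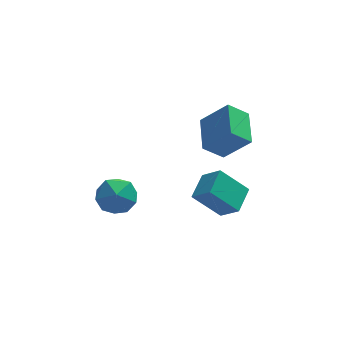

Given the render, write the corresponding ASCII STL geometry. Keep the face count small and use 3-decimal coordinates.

solid 
facet normal -0.751 -0.105 0.651
outer loop
vertex 2.183 1.255 1.911
vertex 2.347 3.364 2.441
vertex 0.813 1.74 0.409
endloop
endfacet
facet normal -0.076 -0.967 -0.243
outer loop
vertex 1.933 1.896 -0.561
vertex 2.183 1.255 1.911
vertex 0.813 1.74 0.409
endloop
endfacet
facet normal -0.751 -0.105 0.651
outer loop
vertex 0.813 1.74 0.409
vertex 2.347 3.364 2.441
vertex 0.977 3.848 0.939
endloop
endfacet
facet normal -0.655 0.232 -0.719
outer loop
vertex 0.977 3.848 0.939
vertex 1.933 1.896 -0.561
vertex 0.813 1.74 0.409
endloop
endfacet
facet normal 0.655 -0.232 0.719
outer loop
vertex 2.183 1.255 1.911
vertex 3.467 3.52 1.471
vertex 2.347 3.364 2.441
endloop
endfacet
facet normal -0.075 -0.967 -0.243
outer loop
vertex 3.303 1.412 0.941
vertex 2.183 1.255 1.911
vertex 1.933 1.896 -0.561
endloop
endfacet
facet normal 0.655 -0.232 0.719
outer loop
vertex 3.303 1.412 0.941
vertex 3.467 3.52 1.471
vertex 2.183 1.255 1.911
endloop
endfacet
facet normal 0.076 0.967 0.243
outer loop
vertex 2.347 3.364 2.441
vertex 3.467 3.52 1.471
vertex 0.977 3.848 0.939
endloop
endfacet
facet normal -0.655 0.232 -0.719
outer loop
vertex 2.097 4.005 -0.031
vertex 1.933 1.896 -0.561
vertex 0.977 3.848 0.939
endloop
endfacet
facet normal 0.075 0.967 0.244
outer loop
vertex 0.977 3.848 0.939
vertex 3.467 3.52 1.471
vertex 2.097 4.005 -0.031
endloop
endfacet
facet normal 0.751 0.105 -0.651
outer loop
vertex 2.097 4.005 -0.031
vertex 3.303 1.412 0.941
vertex 1.933 1.896 -0.561
endloop
endfacet
facet normal 0.751 0.105 -0.651
outer loop
vertex 3.467 3.52 1.471
vertex 3.303 1.412 0.941
vertex 2.097 4.005 -0.031
endloop
endfacet
facet normal -0.474 -0.842 0.258
outer loop
vertex -4.958 -1.522 -0.238
vertex -4.091 -2.195 -0.839
vertex -3.936 -1.911 0.37
endloop
endfacet
facet normal -0.572 -0.333 0.749
outer loop
vertex -4.958 -1.522 -0.238
vertex -3.936 -1.911 0.37
vertex -4.37 -0.752 0.553
endloop
endfacet
facet normal -0.875 0.228 0.428
outer loop
vertex -4.958 -1.522 -0.238
vertex -4.37 -0.752 0.553
vertex -4.793 -0.32 -0.542
endloop
endfacet
facet normal -0.963 0.066 -0.262
outer loop
vertex -4.958 -1.522 -0.238
vertex -4.793 -0.32 -0.542
vertex -4.62 -1.211 -1.402
endloop
endfacet
facet normal -0.716 -0.595 -0.367
outer loop
vertex -4.958 -1.522 -0.238
vertex -4.62 -1.211 -1.402
vertex -4.091 -2.195 -0.839
endloop
endfacet
facet normal 0.068 -0.131 0.989
outer loop
vertex -4.37 -0.752 0.553
vertex -3.936 -1.911 0.37
vertex -3.14 -0.949 0.442
endloop
endfacet
facet normal 0.228 -0.954 0.195
outer loop
vertex -3.936 -1.911 0.37
vertex -4.091 -2.195 -0.839
vertex -2.967 -1.84 -0.418
endloop
endfacet
facet normal -0.162 -0.554 -0.816
outer loop
vertex -4.091 -2.195 -0.839
vertex -4.62 -1.211 -1.402
vertex -3.39 -1.408 -1.513
endloop
endfacet
facet normal -0.563 0.515 -0.646
outer loop
vertex -4.62 -1.211 -1.402
vertex -4.793 -0.32 -0.542
vertex -3.824 -0.249 -1.33
endloop
endfacet
facet normal -0.421 0.776 0.469
outer loop
vertex -4.793 -0.32 -0.542
vertex -4.37 -0.752 0.553
vertex -3.669 0.035 -0.121
endloop
endfacet
facet normal 0.963 -0.066 0.262
outer loop
vertex -2.802 -0.638 -0.722
vertex -3.14 -0.949 0.442
vertex -2.967 -1.84 -0.418
endloop
endfacet
facet normal 0.875 -0.228 -0.428
outer loop
vertex -2.802 -0.638 -0.722
vertex -2.967 -1.84 -0.418
vertex -3.39 -1.408 -1.513
endloop
endfacet
facet normal 0.572 0.333 -0.749
outer loop
vertex -2.802 -0.638 -0.722
vertex -3.39 -1.408 -1.513
vertex -3.824 -0.249 -1.33
endloop
endfacet
facet normal 0.474 0.842 -0.258
outer loop
vertex -2.802 -0.638 -0.722
vertex -3.824 -0.249 -1.33
vertex -3.669 0.035 -0.121
endloop
endfacet
facet normal 0.716 0.595 0.367
outer loop
vertex -2.802 -0.638 -0.722
vertex -3.669 0.035 -0.121
vertex -3.14 -0.949 0.442
endloop
endfacet
facet normal 0.563 -0.515 0.646
outer loop
vertex -2.967 -1.84 -0.418
vertex -3.14 -0.949 0.442
vertex -3.936 -1.911 0.37
endloop
endfacet
facet normal 0.421 -0.776 -0.469
outer loop
vertex -3.39 -1.408 -1.513
vertex -2.967 -1.84 -0.418
vertex -4.091 -2.195 -0.839
endloop
endfacet
facet normal -0.068 0.131 -0.989
outer loop
vertex -3.824 -0.249 -1.33
vertex -3.39 -1.408 -1.513
vertex -4.62 -1.211 -1.402
endloop
endfacet
facet normal -0.228 0.954 -0.195
outer loop
vertex -3.669 0.035 -0.121
vertex -3.824 -0.249 -1.33
vertex -4.793 -0.32 -0.542
endloop
endfacet
facet normal 0.162 0.554 0.816
outer loop
vertex -3.14 -0.949 0.442
vertex -3.669 0.035 -0.121
vertex -4.37 -0.752 0.553
endloop
endfacet
facet normal -0.704 0.135 0.697
outer loop
vertex 0.444 -3.496 1.505
vertex 1.148 -2.168 1.96
vertex -0.337 -2.762 0.574
endloop
endfacet
facet normal -0.449 -0.845 -0.290
outer loop
vertex 1.072 -3.032 -0.82
vertex 0.444 -3.496 1.505
vertex -0.337 -2.762 0.574
endloop
endfacet
facet normal -0.704 0.135 0.697
outer loop
vertex -0.337 -2.762 0.574
vertex 1.148 -2.168 1.96
vertex 0.367 -1.435 1.029
endloop
endfacet
facet normal -0.550 0.517 -0.656
outer loop
vertex 0.367 -1.435 1.029
vertex 1.072 -3.032 -0.82
vertex -0.337 -2.762 0.574
endloop
endfacet
facet normal 0.550 -0.516 0.656
outer loop
vertex 0.444 -3.496 1.505
vertex 2.557 -2.438 0.566
vertex 1.148 -2.168 1.96
endloop
endfacet
facet normal -0.448 -0.846 -0.290
outer loop
vertex 1.853 -3.765 0.111
vertex 0.444 -3.496 1.505
vertex 1.072 -3.032 -0.82
endloop
endfacet
facet normal 0.550 -0.517 0.656
outer loop
vertex 1.853 -3.765 0.111
vertex 2.557 -2.438 0.566
vertex 0.444 -3.496 1.505
endloop
endfacet
facet normal 0.448 0.846 0.290
outer loop
vertex 1.148 -2.168 1.96
vertex 2.557 -2.438 0.566
vertex 0.367 -1.435 1.029
endloop
endfacet
facet normal -0.550 0.517 -0.656
outer loop
vertex 1.776 -1.704 -0.365
vertex 1.072 -3.032 -0.82
vertex 0.367 -1.435 1.029
endloop
endfacet
facet normal 0.449 0.845 0.290
outer loop
vertex 0.367 -1.435 1.029
vertex 2.557 -2.438 0.566
vertex 1.776 -1.704 -0.365
endloop
endfacet
facet normal 0.704 -0.135 -0.697
outer loop
vertex 1.776 -1.704 -0.365
vertex 1.853 -3.765 0.111
vertex 1.072 -3.032 -0.82
endloop
endfacet
facet normal 0.704 -0.135 -0.697
outer loop
vertex 2.557 -2.438 0.566
vertex 1.853 -3.765 0.111
vertex 1.776 -1.704 -0.365
endloop
endfacet

endsolid
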